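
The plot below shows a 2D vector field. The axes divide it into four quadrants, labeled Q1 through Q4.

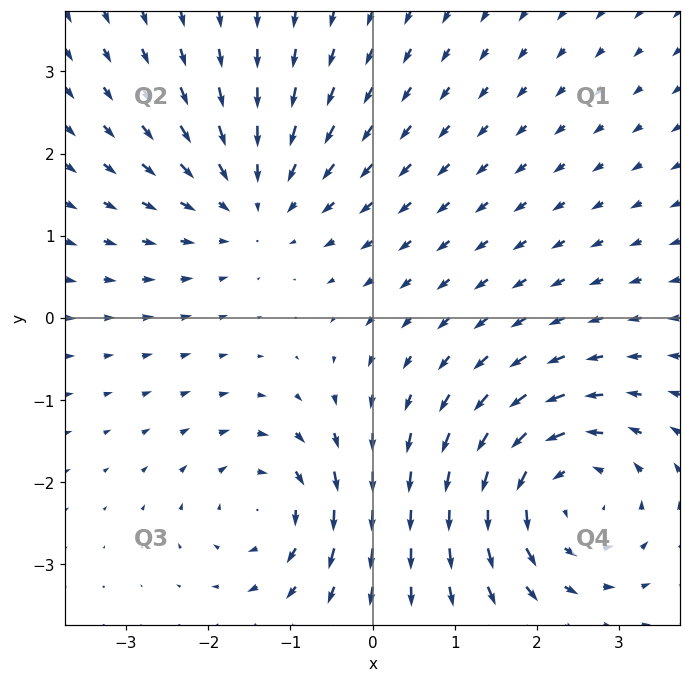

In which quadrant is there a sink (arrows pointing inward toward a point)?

Q2

The sink sits at approximately (-1.4, 1.4), which lies in quadrant Q2. The divergence there is about -3, negative as expected for a sink.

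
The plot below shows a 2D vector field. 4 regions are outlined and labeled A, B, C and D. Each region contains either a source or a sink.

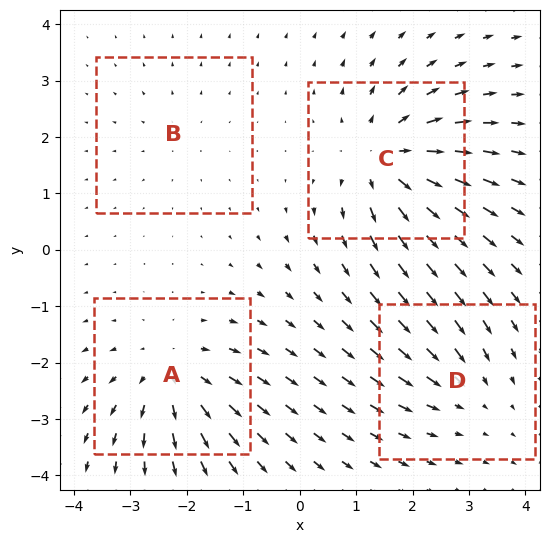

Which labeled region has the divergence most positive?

C

Divergence at each region's feature centre — A: about +5, B: about +2, C: about +6, D: about -3. Region C is most positive.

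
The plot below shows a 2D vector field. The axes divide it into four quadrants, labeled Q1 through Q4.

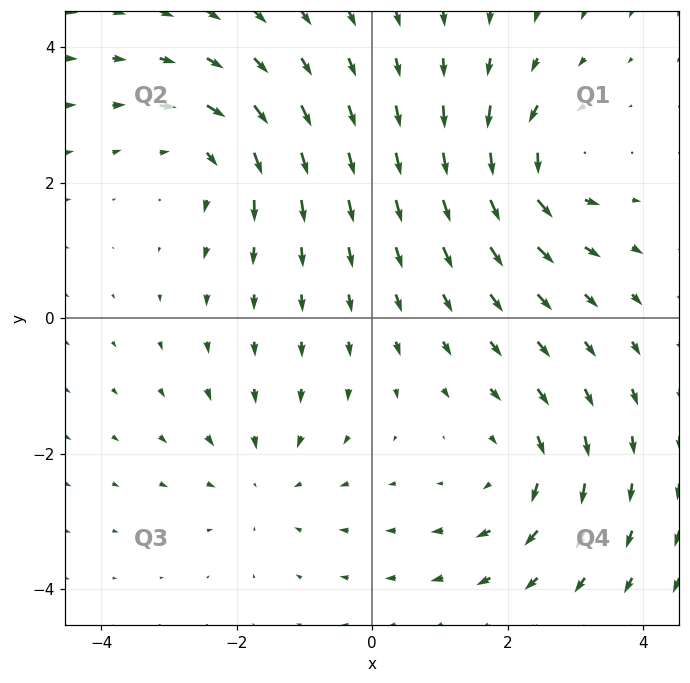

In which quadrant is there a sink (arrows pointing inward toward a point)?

The sink sits at approximately (-1.6, -2.4), which lies in quadrant Q3. The divergence there is about -3, negative as expected for a sink.

Q3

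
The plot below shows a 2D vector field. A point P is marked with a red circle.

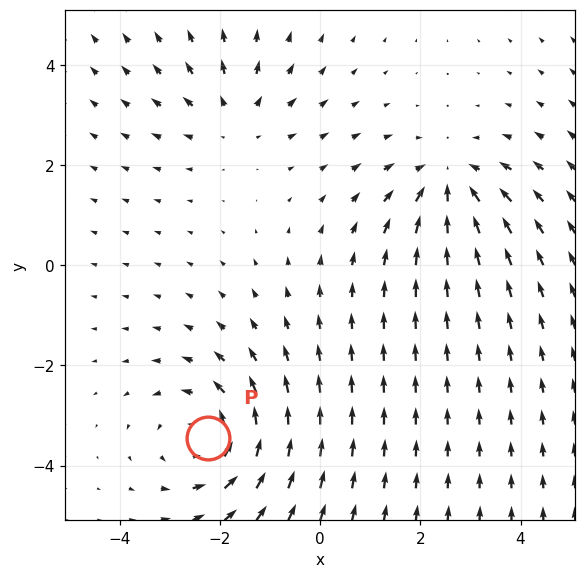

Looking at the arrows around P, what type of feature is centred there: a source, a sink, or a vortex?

At P (-2.2, -3.5) the arrows circulate counterclockwise. Divergence ≈0, curl about +4 — near-zero divergence with nonzero curl is a vortex.

vortex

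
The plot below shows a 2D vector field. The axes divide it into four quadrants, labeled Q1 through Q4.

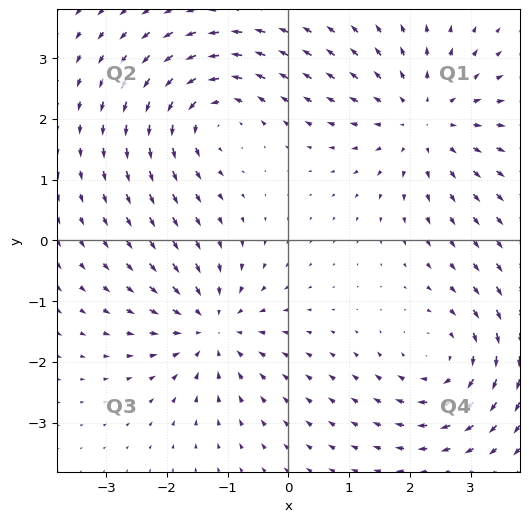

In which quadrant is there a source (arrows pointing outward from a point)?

The source sits at approximately (2.2, 2.0), which lies in quadrant Q1. The divergence there is about +4, positive as expected for a source.

Q1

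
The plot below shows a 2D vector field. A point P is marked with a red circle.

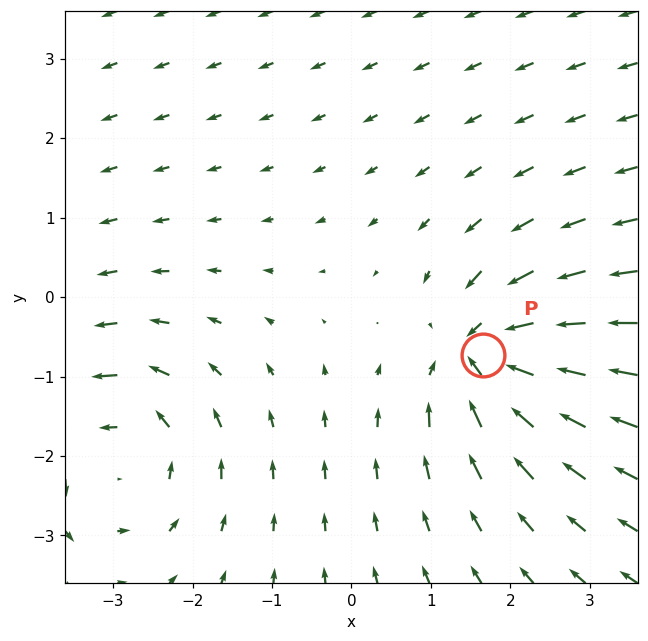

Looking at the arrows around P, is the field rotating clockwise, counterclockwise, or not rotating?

Near P at (1.7, -0.7) the arrows show no circulation. The curl there is ≈0.

not rotating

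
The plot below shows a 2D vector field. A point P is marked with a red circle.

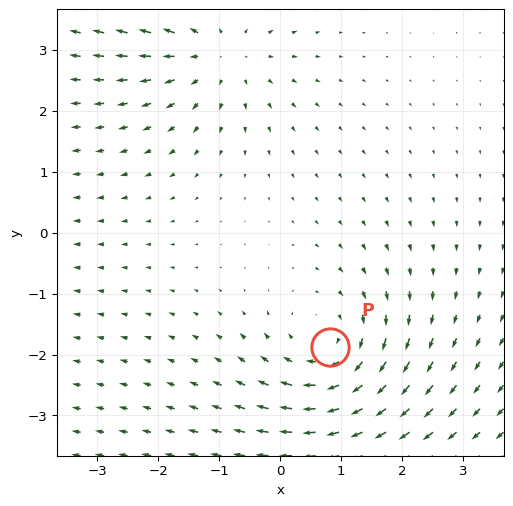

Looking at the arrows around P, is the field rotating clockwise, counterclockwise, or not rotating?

Near P at (0.8, -1.9) the arrows circulate clockwise. The curl (z-component) there is about -4; negative curl means clockwise rotation.

clockwise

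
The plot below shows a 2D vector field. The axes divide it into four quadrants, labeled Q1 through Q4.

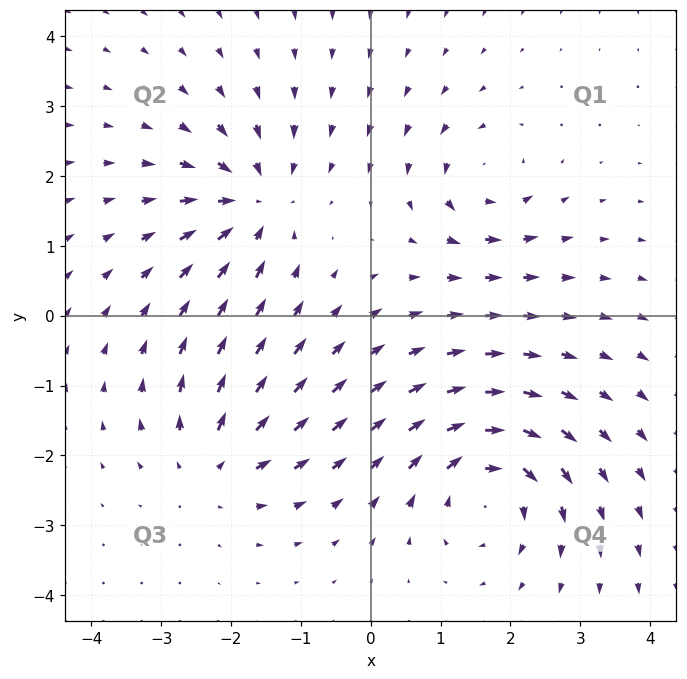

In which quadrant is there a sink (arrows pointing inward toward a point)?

Q2

The sink sits at approximately (-1.7, 1.6), which lies in quadrant Q2. The divergence there is about -4, negative as expected for a sink.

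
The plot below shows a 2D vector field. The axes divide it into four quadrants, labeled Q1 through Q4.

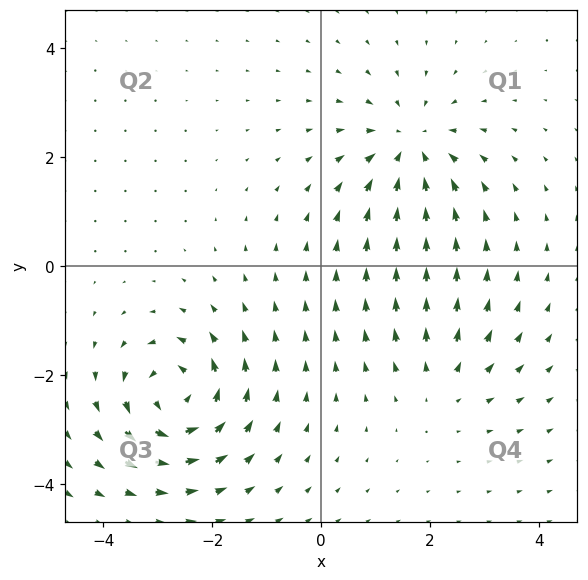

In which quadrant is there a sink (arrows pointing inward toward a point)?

The sink sits at approximately (1.6, 2.2), which lies in quadrant Q1. The divergence there is about -4, negative as expected for a sink.

Q1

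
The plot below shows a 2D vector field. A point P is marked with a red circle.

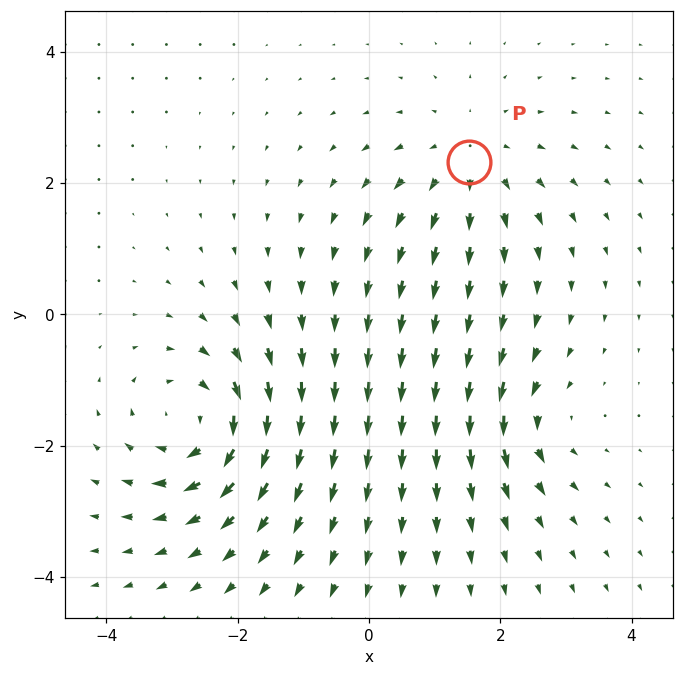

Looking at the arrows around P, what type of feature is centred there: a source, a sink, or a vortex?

source

At P (1.5, 2.3) the arrows spread outward. Divergence about +3, curl ≈0 — positive divergence with near-zero curl is a source.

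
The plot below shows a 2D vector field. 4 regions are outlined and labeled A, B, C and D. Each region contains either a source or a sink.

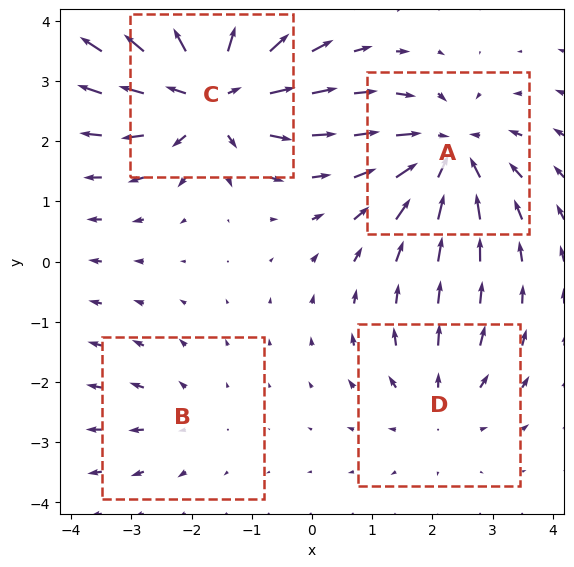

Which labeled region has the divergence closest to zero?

Divergence at each region's feature centre — A: about -6, B: about +2, C: about +7, D: about +3. Region B is closest to zero.

B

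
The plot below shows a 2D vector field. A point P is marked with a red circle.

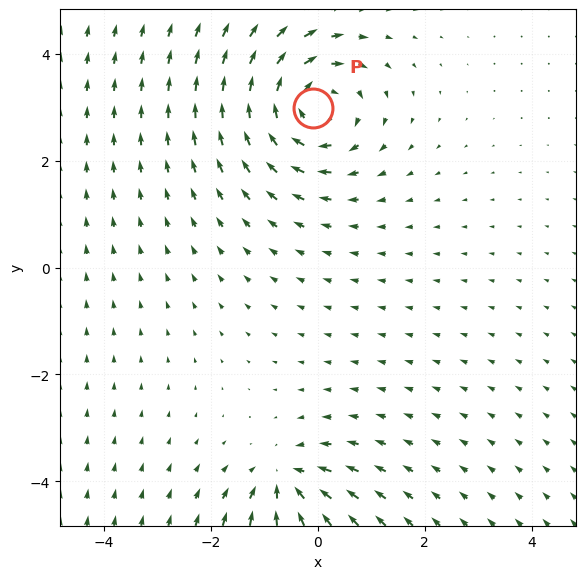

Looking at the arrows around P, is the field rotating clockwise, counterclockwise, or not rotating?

Near P at (-0.1, 3.0) the arrows circulate clockwise. The curl (z-component) there is about -5; negative curl means clockwise rotation.

clockwise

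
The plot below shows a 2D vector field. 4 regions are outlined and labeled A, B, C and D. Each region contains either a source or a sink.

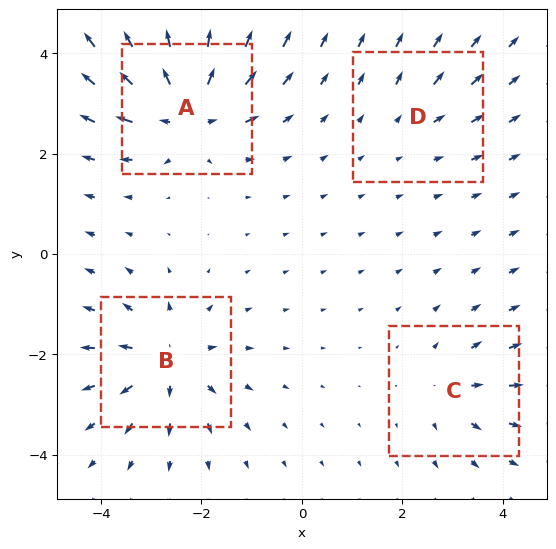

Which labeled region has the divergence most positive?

A

Divergence at each region's feature centre — A: about +7, B: about +6, C: about +3, D: about +2. Region A is most positive.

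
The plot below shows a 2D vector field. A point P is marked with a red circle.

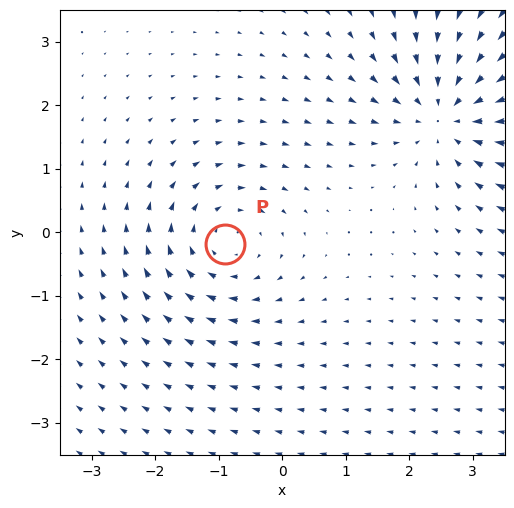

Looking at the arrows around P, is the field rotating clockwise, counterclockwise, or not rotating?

Near P at (-0.9, -0.2) the arrows circulate clockwise. The curl (z-component) there is about -3; negative curl means clockwise rotation.

clockwise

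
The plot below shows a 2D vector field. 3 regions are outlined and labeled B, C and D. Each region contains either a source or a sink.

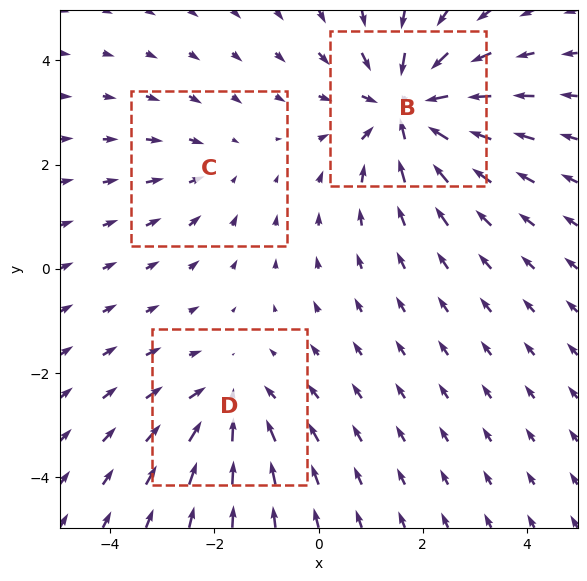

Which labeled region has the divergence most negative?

B

Divergence at each region's feature centre — B: about -5, C: about -2, D: about -3. Region B is most negative.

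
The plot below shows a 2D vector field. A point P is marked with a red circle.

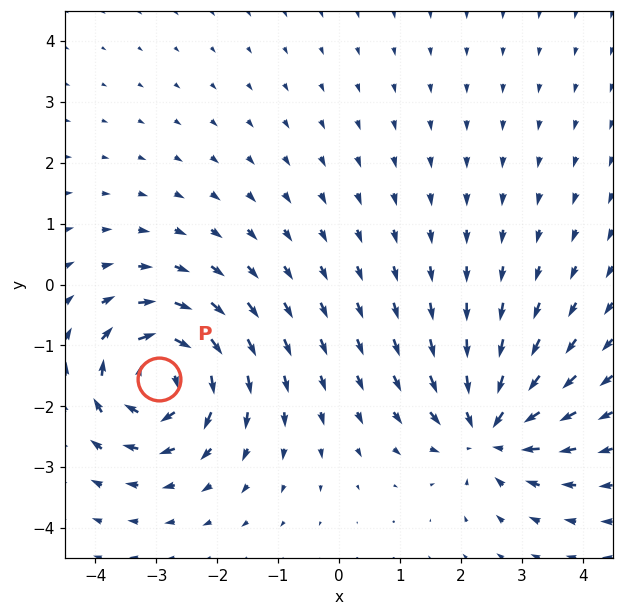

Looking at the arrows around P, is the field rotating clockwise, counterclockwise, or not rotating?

Near P at (-3.0, -1.5) the arrows circulate clockwise. The curl (z-component) there is about -6; negative curl means clockwise rotation.

clockwise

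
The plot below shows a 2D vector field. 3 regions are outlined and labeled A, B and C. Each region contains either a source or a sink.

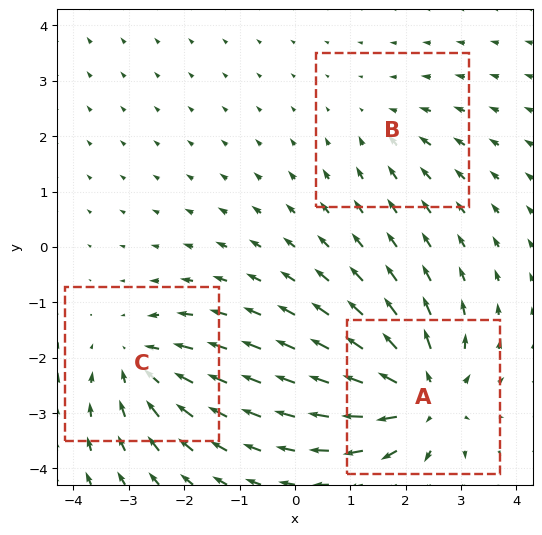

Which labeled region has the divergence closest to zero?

Divergence at each region's feature centre — A: about +5, B: about -2, C: about -3. Region B is closest to zero.

B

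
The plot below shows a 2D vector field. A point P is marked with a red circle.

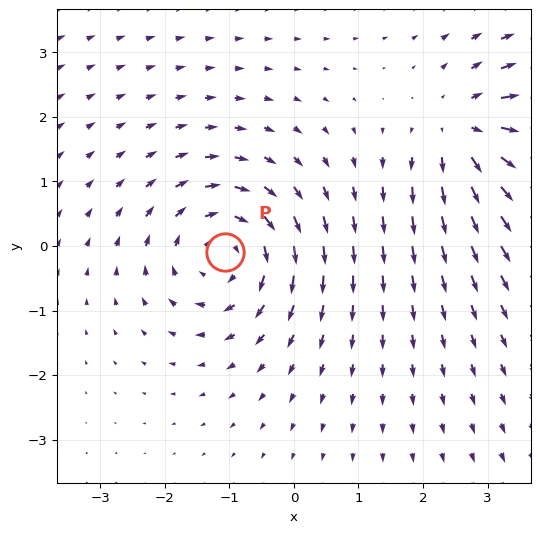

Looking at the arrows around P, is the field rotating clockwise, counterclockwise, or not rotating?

clockwise

Near P at (-1.1, -0.1) the arrows circulate clockwise. The curl (z-component) there is about -5; negative curl means clockwise rotation.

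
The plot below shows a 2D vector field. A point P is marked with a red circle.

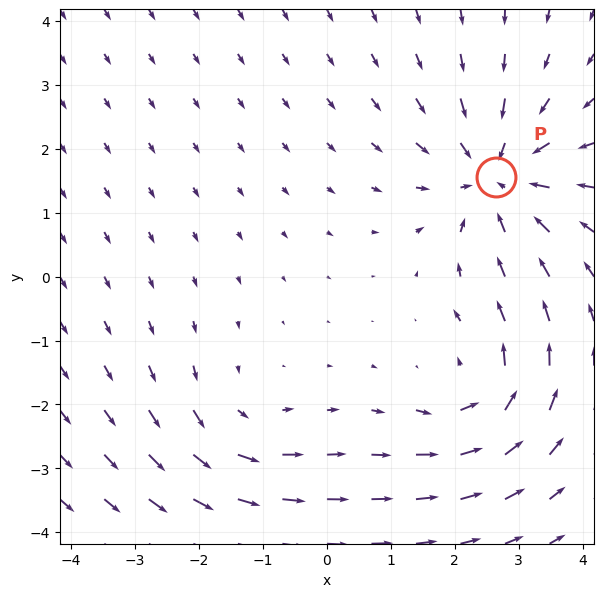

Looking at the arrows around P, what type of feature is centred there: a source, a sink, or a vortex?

At P (2.6, 1.6) the arrows converge inward. Divergence about -5, curl ≈0 — negative divergence with near-zero curl is a sink.

sink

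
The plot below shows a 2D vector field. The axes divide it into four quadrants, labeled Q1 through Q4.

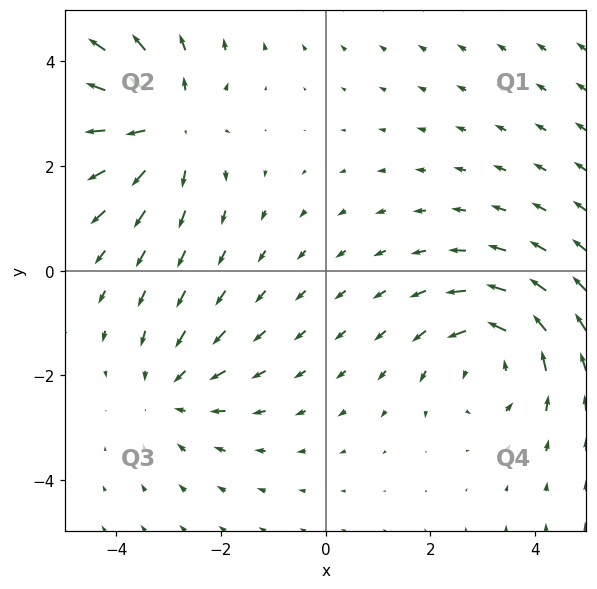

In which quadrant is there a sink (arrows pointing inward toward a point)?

Q3

The sink sits at approximately (-3.0, -2.3), which lies in quadrant Q3. The divergence there is about -2, negative as expected for a sink.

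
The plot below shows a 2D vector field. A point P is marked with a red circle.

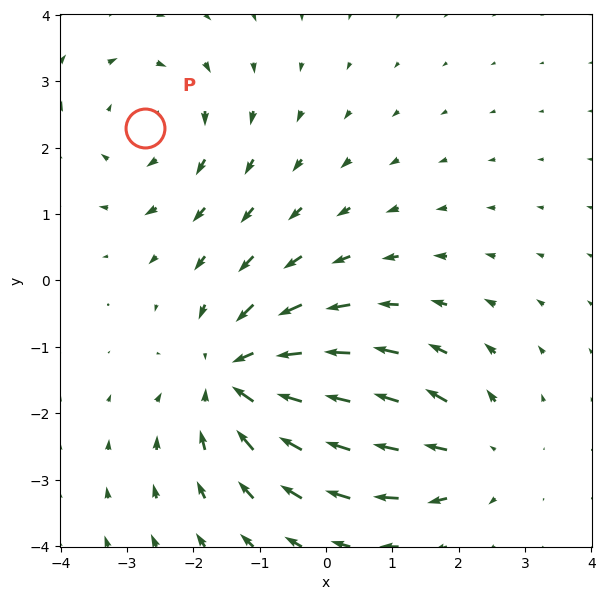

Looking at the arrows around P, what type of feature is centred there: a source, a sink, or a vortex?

vortex

At P (-2.7, 2.3) the arrows circulate clockwise. Divergence ≈0, curl about -3 — near-zero divergence with nonzero curl is a vortex.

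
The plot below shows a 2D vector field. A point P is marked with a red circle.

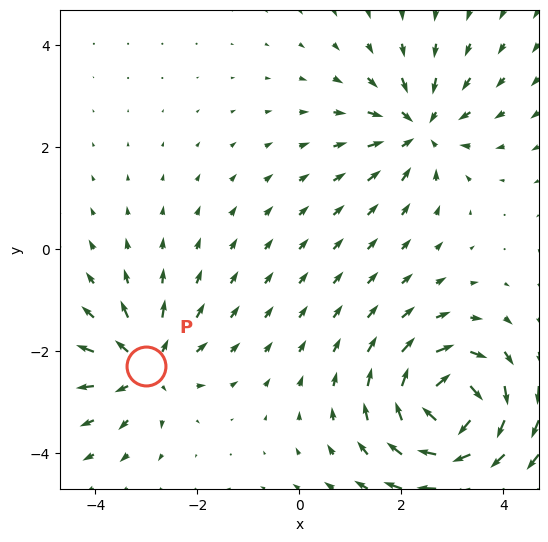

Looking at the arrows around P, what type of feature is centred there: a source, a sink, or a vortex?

source

At P (-3.0, -2.3) the arrows spread outward. Divergence about +4, curl ≈0 — positive divergence with near-zero curl is a source.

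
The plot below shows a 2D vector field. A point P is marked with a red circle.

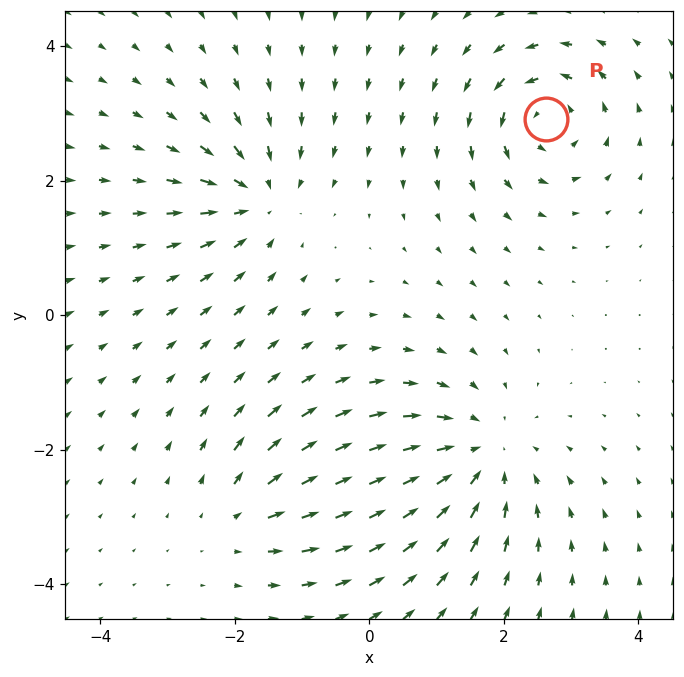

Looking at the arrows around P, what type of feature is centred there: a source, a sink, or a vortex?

At P (2.6, 2.9) the arrows circulate counterclockwise. Divergence ≈0, curl about +5 — near-zero divergence with nonzero curl is a vortex.

vortex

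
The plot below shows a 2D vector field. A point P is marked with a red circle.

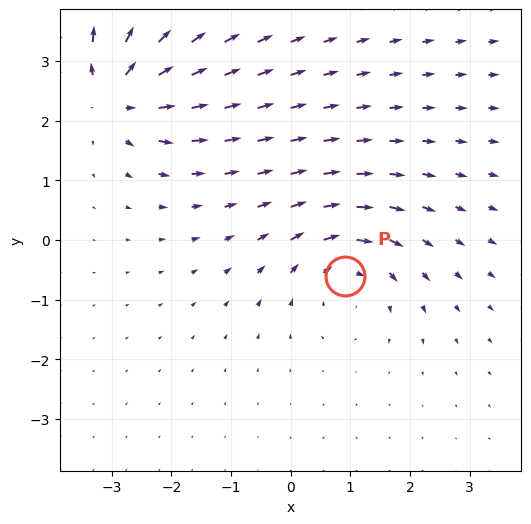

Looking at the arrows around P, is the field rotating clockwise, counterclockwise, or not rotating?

clockwise

Near P at (0.9, -0.6) the arrows circulate clockwise. The curl (z-component) there is about -4; negative curl means clockwise rotation.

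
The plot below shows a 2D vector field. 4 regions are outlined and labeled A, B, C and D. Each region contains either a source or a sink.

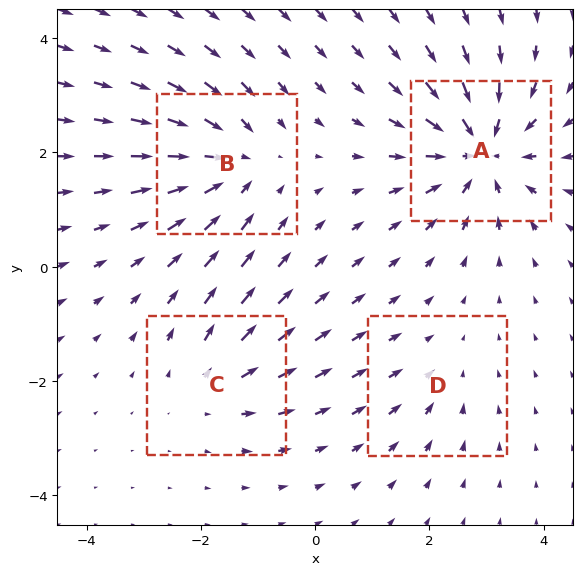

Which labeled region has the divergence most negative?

A

Divergence at each region's feature centre — A: about -7, B: about -5, C: about +3, D: about -2. Region A is most negative.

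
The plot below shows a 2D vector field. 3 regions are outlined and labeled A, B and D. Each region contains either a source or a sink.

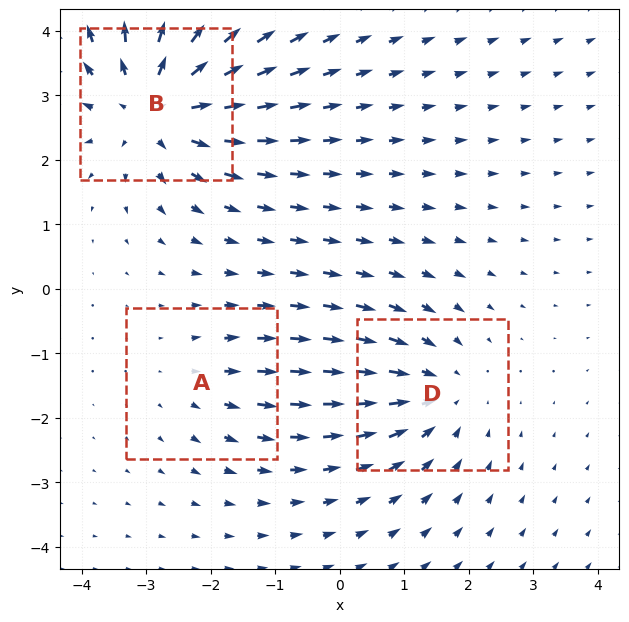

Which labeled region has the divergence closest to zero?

Divergence at each region's feature centre — A: about +2, B: about +5, D: about -3. Region A is closest to zero.

A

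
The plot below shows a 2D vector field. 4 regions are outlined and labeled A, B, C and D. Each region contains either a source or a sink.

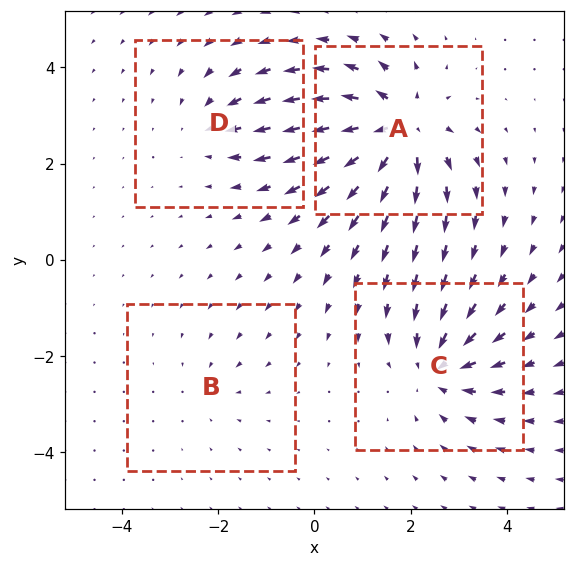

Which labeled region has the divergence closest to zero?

Divergence at each region's feature centre — A: about +8, B: about -2, C: about -6, D: about -3. Region B is closest to zero.

B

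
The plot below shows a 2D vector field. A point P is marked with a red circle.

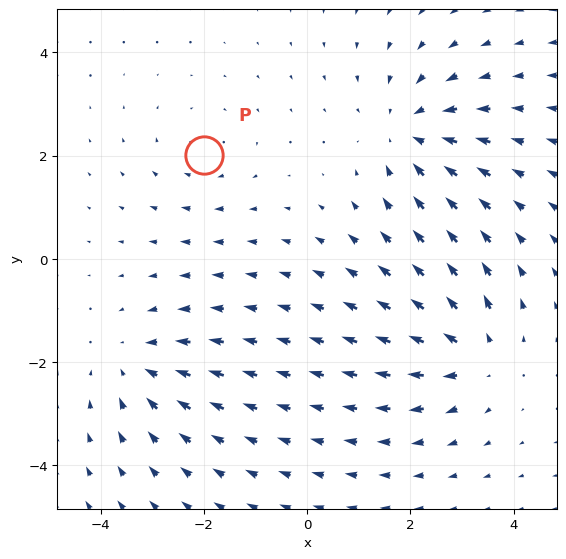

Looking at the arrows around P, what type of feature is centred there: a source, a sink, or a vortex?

At P (-2.0, 2.0) the arrows circulate clockwise. Divergence ≈0, curl about -2 — near-zero divergence with nonzero curl is a vortex.

vortex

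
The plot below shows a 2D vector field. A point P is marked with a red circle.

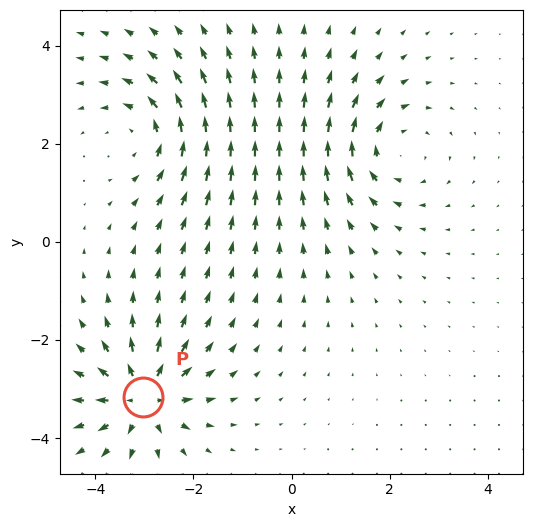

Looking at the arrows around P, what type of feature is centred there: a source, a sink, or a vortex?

At P (-3.0, -3.2) the arrows spread outward. Divergence about +7, curl ≈0 — positive divergence with near-zero curl is a source.

source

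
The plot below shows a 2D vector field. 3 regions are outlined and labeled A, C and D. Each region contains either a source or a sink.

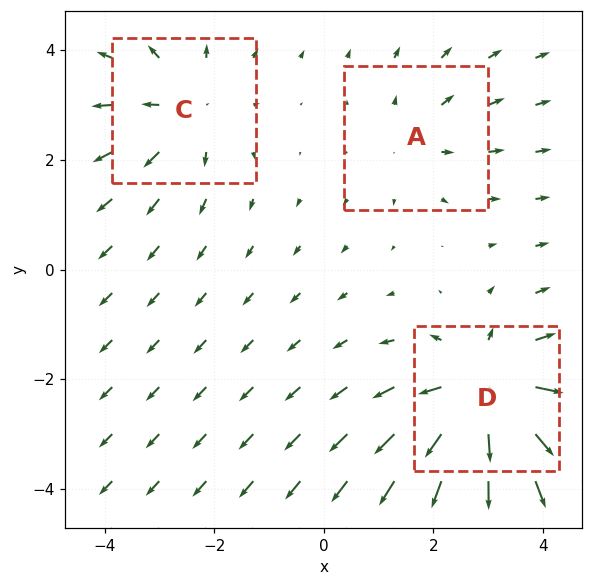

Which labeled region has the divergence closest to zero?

Divergence at each region's feature centre — A: about +2, C: about +3, D: about +5. Region A is closest to zero.

A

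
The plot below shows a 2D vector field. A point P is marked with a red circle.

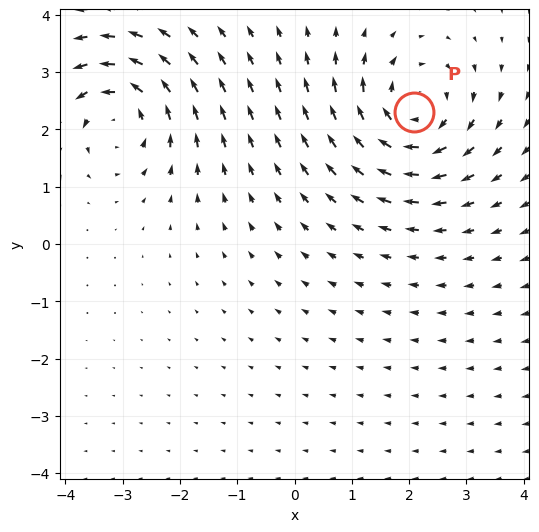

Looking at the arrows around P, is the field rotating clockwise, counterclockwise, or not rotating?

clockwise

Near P at (2.1, 2.3) the arrows circulate clockwise. The curl (z-component) there is about -4; negative curl means clockwise rotation.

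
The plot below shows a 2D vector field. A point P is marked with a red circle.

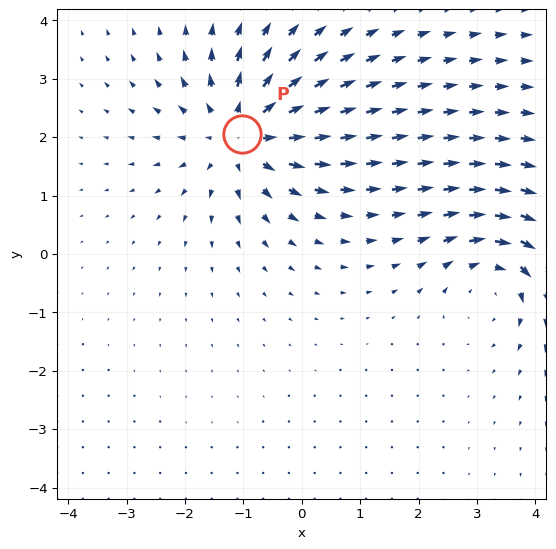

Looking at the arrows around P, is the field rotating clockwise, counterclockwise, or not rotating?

Near P at (-1.0, 2.1) the arrows show no circulation. The curl there is ≈0.

not rotating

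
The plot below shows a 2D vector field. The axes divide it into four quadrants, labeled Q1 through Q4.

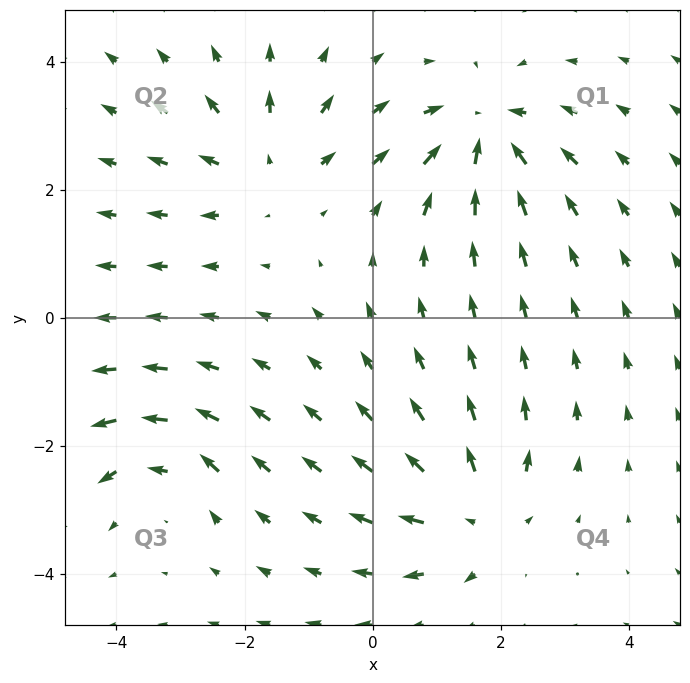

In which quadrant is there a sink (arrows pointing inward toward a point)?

Q1

The sink sits at approximately (1.8, 2.9), which lies in quadrant Q1. The divergence there is about -5, negative as expected for a sink.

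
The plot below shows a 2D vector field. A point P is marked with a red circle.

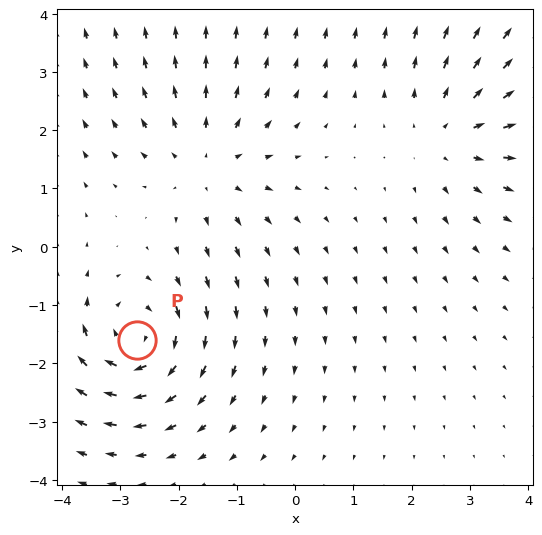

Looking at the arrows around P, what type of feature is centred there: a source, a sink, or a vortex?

vortex

At P (-2.7, -1.6) the arrows circulate clockwise. Divergence ≈0, curl about -6 — near-zero divergence with nonzero curl is a vortex.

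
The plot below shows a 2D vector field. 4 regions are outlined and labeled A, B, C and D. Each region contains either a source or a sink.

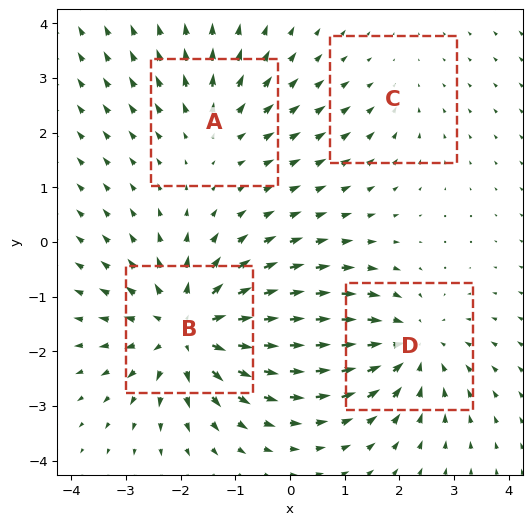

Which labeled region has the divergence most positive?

B

Divergence at each region's feature centre — A: about +3, B: about +7, C: about -2, D: about -5. Region B is most positive.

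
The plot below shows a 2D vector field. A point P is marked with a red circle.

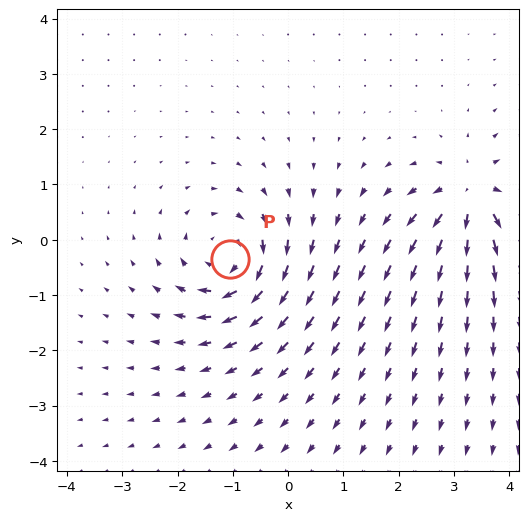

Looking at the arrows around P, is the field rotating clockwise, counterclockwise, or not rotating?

clockwise

Near P at (-1.1, -0.4) the arrows circulate clockwise. The curl (z-component) there is about -4; negative curl means clockwise rotation.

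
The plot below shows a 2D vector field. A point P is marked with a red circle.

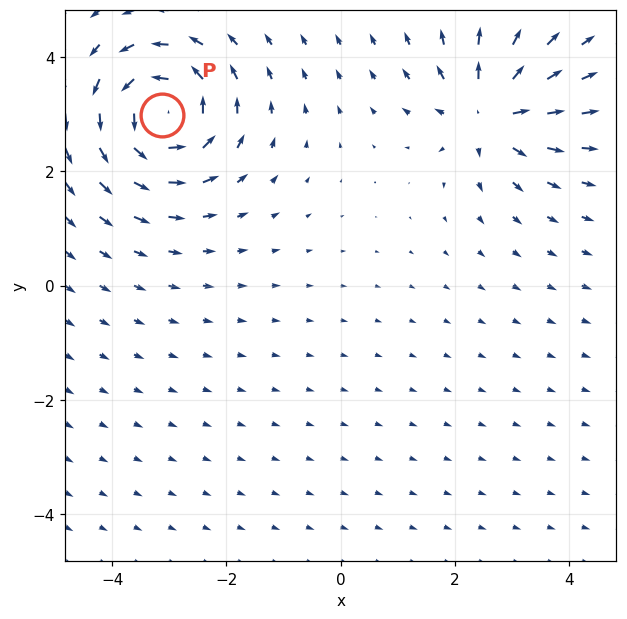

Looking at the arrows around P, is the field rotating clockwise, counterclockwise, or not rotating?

counterclockwise

Near P at (-3.1, 3.0) the arrows circulate counterclockwise. The curl (z-component) there is about +6; positive curl means counterclockwise rotation.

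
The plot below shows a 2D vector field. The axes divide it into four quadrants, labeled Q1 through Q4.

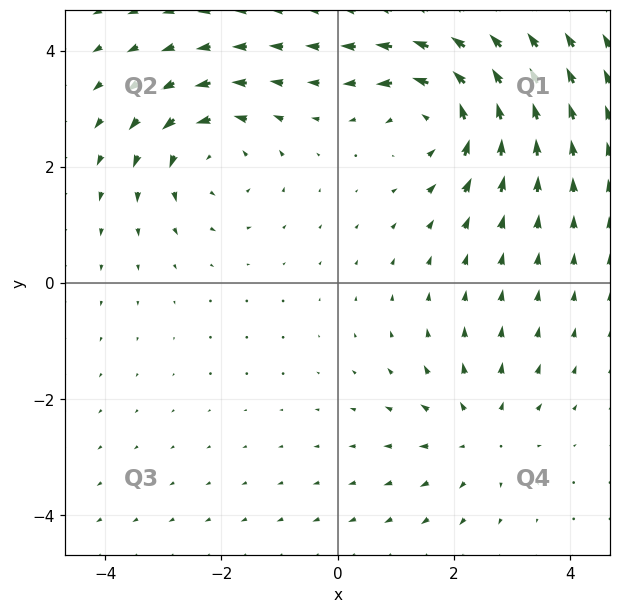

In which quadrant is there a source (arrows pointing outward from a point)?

The source sits at approximately (2.5, -2.6), which lies in quadrant Q4. The divergence there is about +3, positive as expected for a source.

Q4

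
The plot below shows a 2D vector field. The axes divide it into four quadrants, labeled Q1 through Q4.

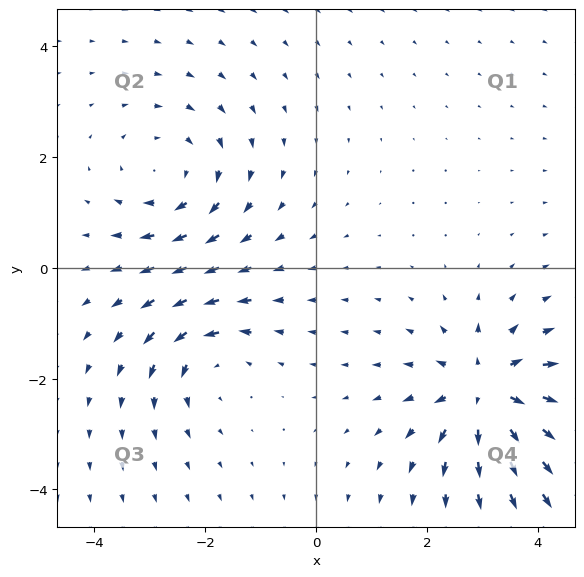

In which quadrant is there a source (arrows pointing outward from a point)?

Q4

The source sits at approximately (3.1, -2.2), which lies in quadrant Q4. The divergence there is about +5, positive as expected for a source.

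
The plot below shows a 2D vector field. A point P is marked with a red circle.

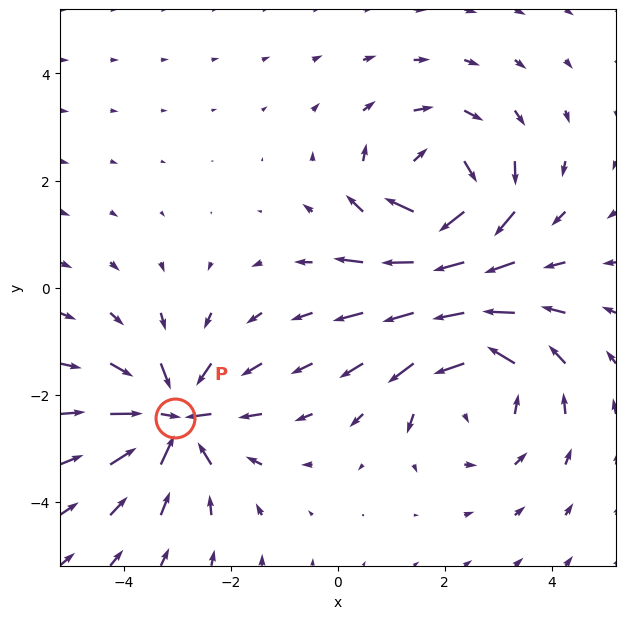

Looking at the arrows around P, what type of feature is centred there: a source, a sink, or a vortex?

sink

At P (-3.0, -2.4) the arrows converge inward. Divergence about -4, curl ≈0 — negative divergence with near-zero curl is a sink.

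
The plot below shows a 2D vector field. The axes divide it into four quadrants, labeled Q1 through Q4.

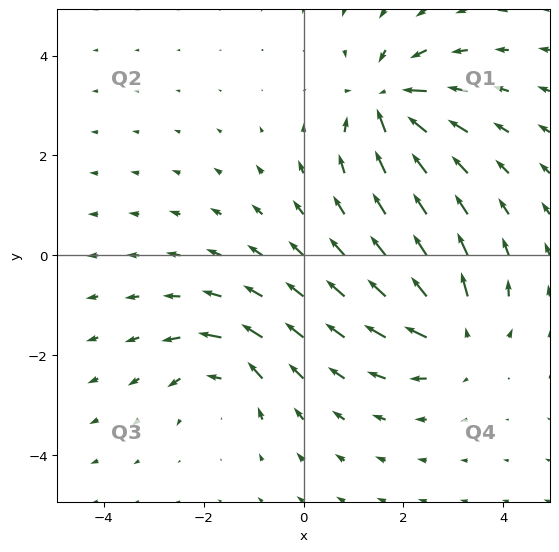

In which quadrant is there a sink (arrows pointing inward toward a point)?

The sink sits at approximately (1.7, 3.1), which lies in quadrant Q1. The divergence there is about -4, negative as expected for a sink.

Q1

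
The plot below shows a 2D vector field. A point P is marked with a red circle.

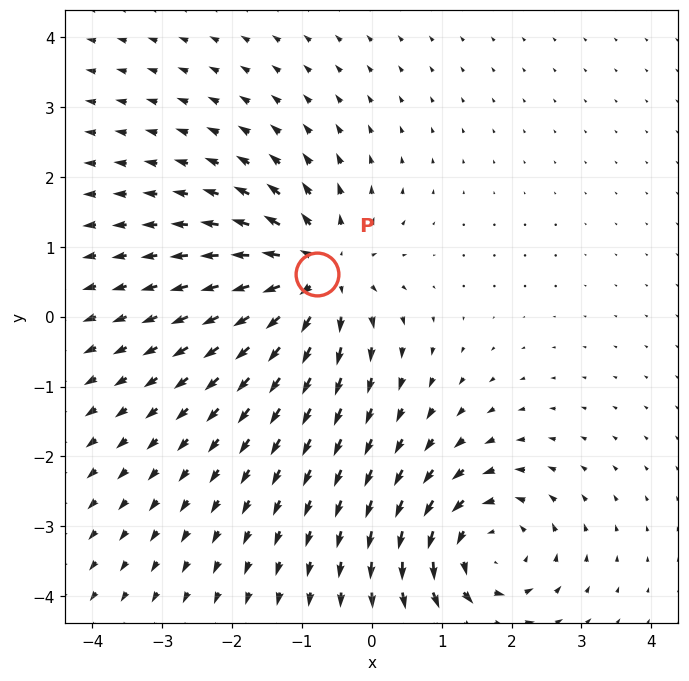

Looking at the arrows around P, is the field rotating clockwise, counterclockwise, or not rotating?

Near P at (-0.8, 0.6) the arrows show no circulation. The curl there is ≈0.

not rotating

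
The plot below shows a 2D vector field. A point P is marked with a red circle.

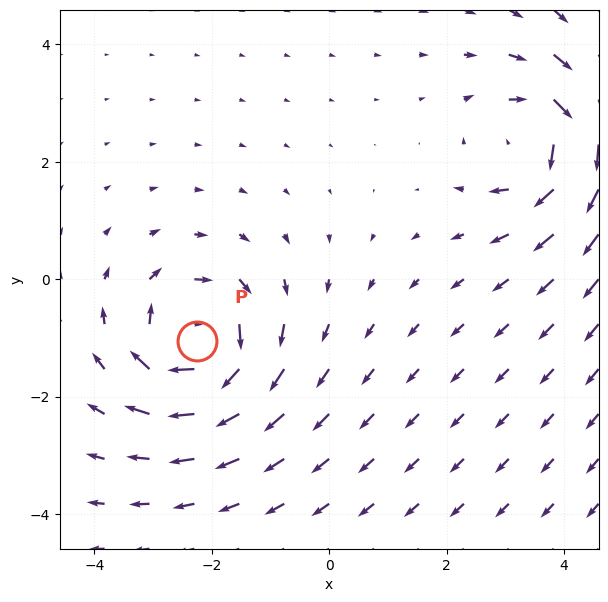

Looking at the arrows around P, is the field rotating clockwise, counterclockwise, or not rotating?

Near P at (-2.3, -1.0) the arrows circulate clockwise. The curl (z-component) there is about -6; negative curl means clockwise rotation.

clockwise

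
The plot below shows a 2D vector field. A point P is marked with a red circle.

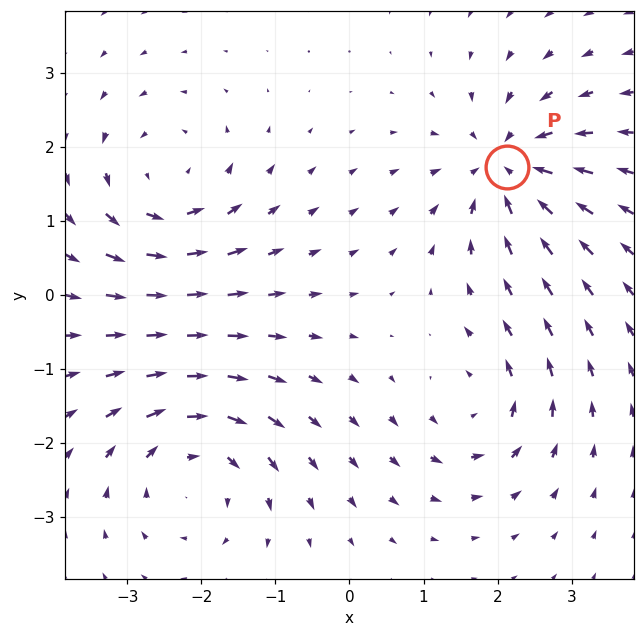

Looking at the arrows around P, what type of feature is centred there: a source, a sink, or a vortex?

sink

At P (2.1, 1.7) the arrows converge inward. Divergence about -6, curl ≈0 — negative divergence with near-zero curl is a sink.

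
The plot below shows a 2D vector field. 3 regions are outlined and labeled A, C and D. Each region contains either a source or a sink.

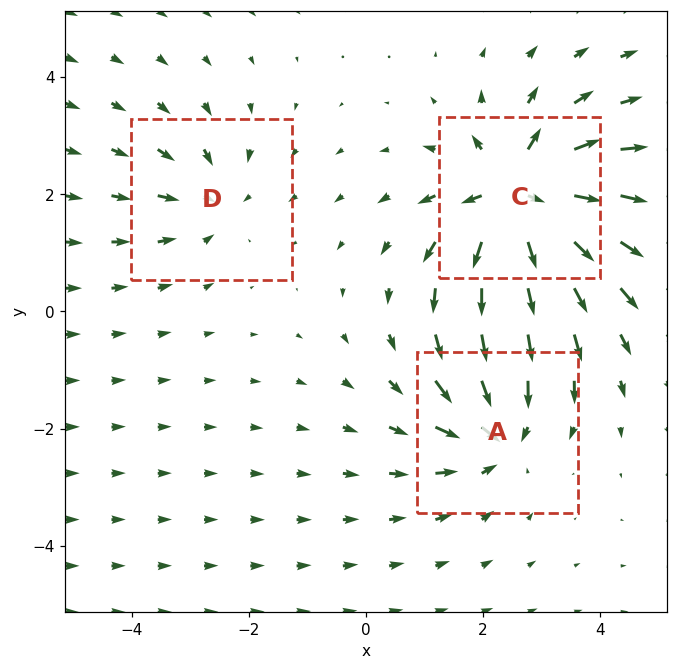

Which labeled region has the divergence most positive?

C

Divergence at each region's feature centre — A: about -4, C: about +6, D: about -3. Region C is most positive.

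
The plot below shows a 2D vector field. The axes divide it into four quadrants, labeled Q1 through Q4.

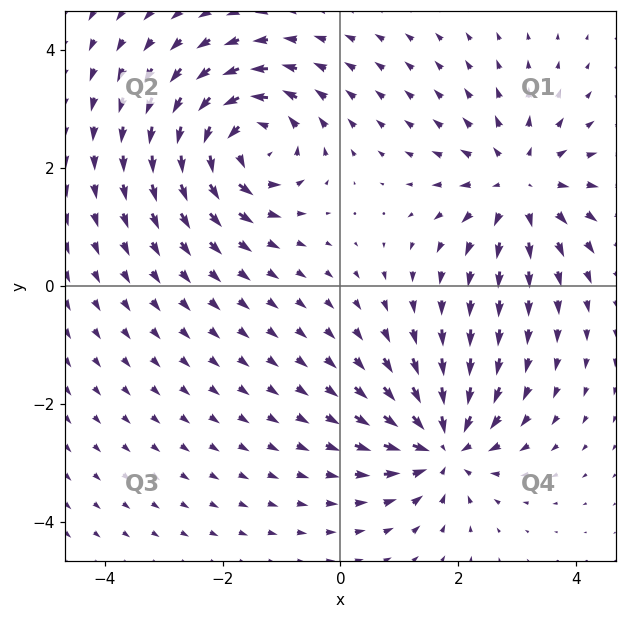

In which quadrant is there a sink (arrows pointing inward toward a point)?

Q4

The sink sits at approximately (1.7, -2.7), which lies in quadrant Q4. The divergence there is about -5, negative as expected for a sink.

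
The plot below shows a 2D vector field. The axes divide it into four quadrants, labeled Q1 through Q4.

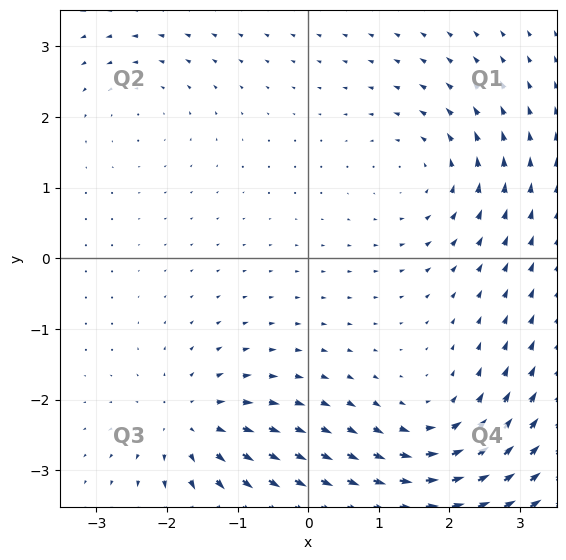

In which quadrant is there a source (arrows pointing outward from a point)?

The source sits at approximately (-1.7, -2.4), which lies in quadrant Q3. The divergence there is about +5, positive as expected for a source.

Q3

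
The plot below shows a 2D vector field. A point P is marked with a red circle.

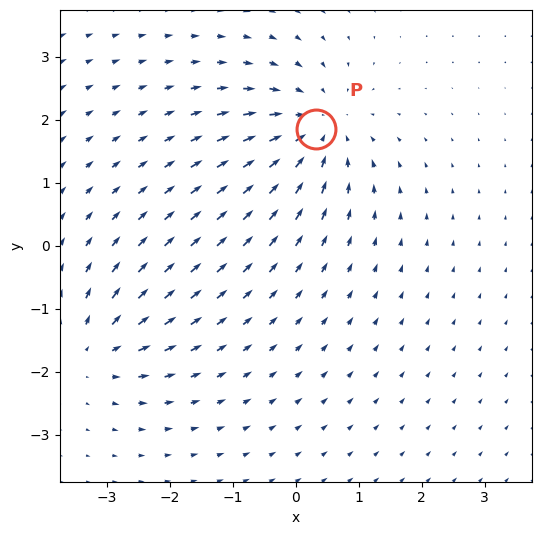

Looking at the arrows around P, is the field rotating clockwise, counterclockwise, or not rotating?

Near P at (0.3, 1.8) the arrows show no circulation. The curl there is ≈0.

not rotating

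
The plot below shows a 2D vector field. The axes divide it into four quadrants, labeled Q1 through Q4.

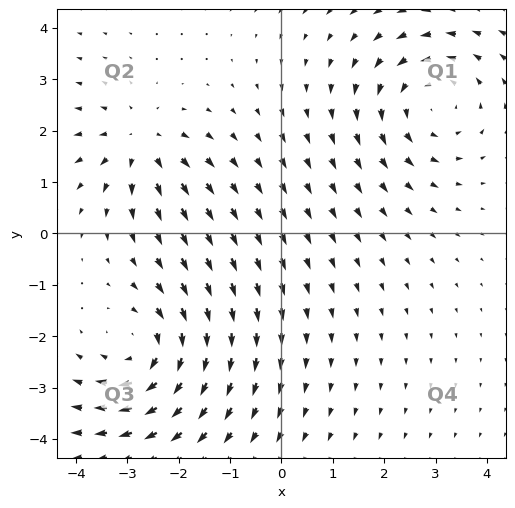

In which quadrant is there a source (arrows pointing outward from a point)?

The source sits at approximately (-2.8, 1.8), which lies in quadrant Q2. The divergence there is about +4, positive as expected for a source.

Q2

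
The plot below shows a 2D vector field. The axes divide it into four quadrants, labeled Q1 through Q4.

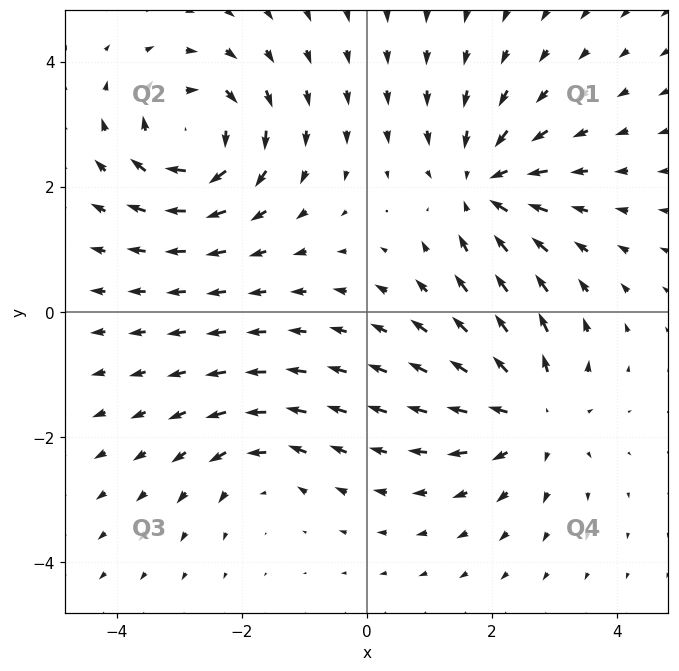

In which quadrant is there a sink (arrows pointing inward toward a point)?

Q1

The sink sits at approximately (1.9, 2.0), which lies in quadrant Q1. The divergence there is about -5, negative as expected for a sink.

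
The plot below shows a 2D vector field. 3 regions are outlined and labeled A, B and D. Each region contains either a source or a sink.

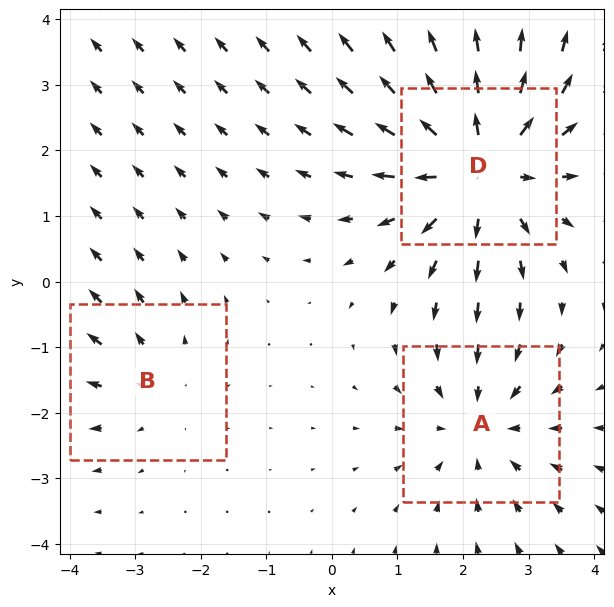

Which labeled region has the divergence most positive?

Divergence at each region's feature centre — A: about -3, B: about +2, D: about +4. Region D is most positive.

D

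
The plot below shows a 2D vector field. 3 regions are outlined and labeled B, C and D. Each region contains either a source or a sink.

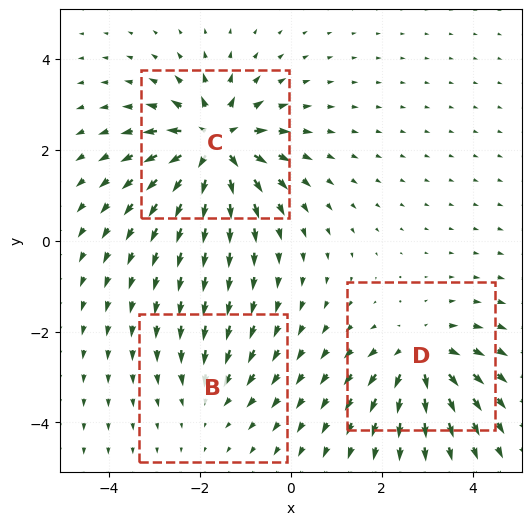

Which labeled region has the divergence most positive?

Divergence at each region's feature centre — B: about -2, C: about +7, D: about +4. Region C is most positive.

C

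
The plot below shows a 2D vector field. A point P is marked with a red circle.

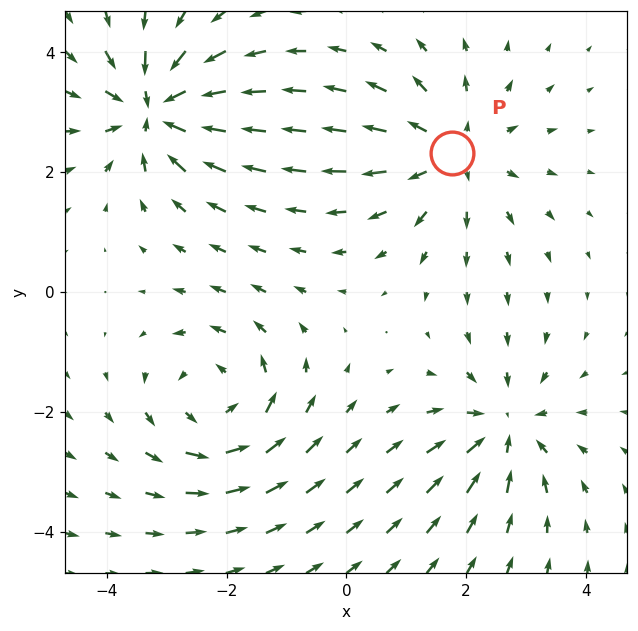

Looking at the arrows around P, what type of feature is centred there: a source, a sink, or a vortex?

At P (1.8, 2.3) the arrows spread outward. Divergence about +4, curl ≈0 — positive divergence with near-zero curl is a source.

source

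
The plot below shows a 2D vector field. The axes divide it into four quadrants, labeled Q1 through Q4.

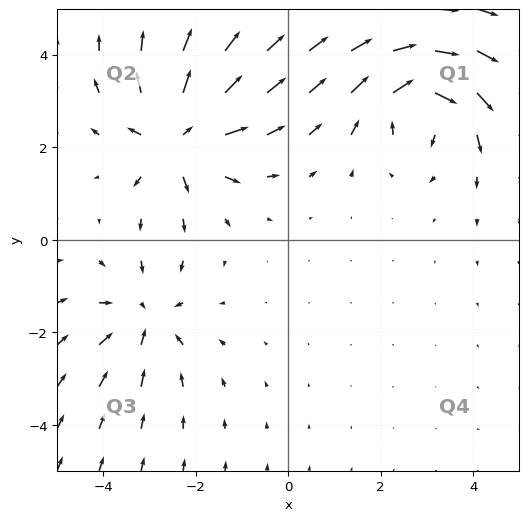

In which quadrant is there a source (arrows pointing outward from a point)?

The source sits at approximately (-2.4, 2.2), which lies in quadrant Q2. The divergence there is about +6, positive as expected for a source.

Q2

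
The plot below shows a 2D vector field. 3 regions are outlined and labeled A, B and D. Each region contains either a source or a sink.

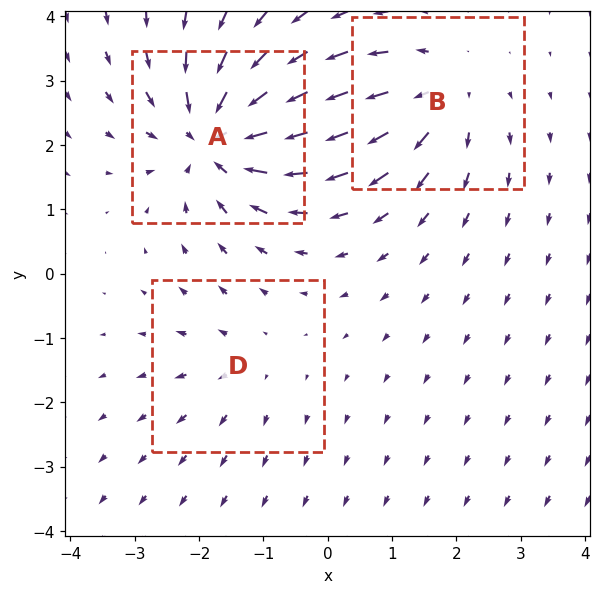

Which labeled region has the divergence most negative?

A

Divergence at each region's feature centre — A: about -6, B: about +3, D: about +2. Region A is most negative.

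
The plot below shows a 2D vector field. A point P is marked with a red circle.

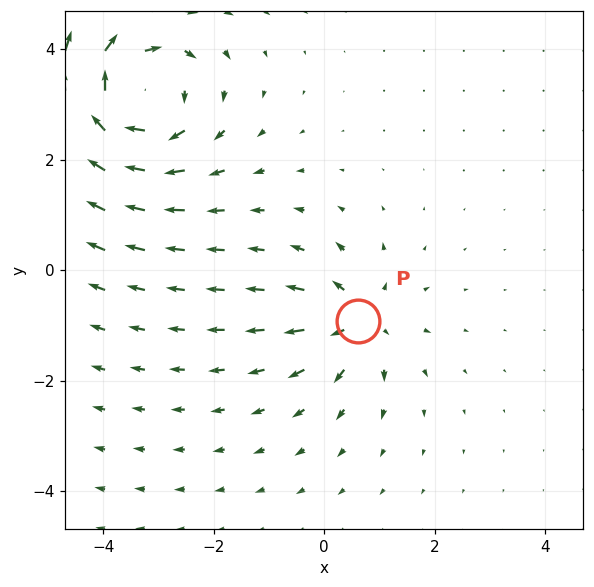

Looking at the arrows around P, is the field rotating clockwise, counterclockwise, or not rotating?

Near P at (0.6, -0.9) the arrows show no circulation. The curl there is ≈0.

not rotating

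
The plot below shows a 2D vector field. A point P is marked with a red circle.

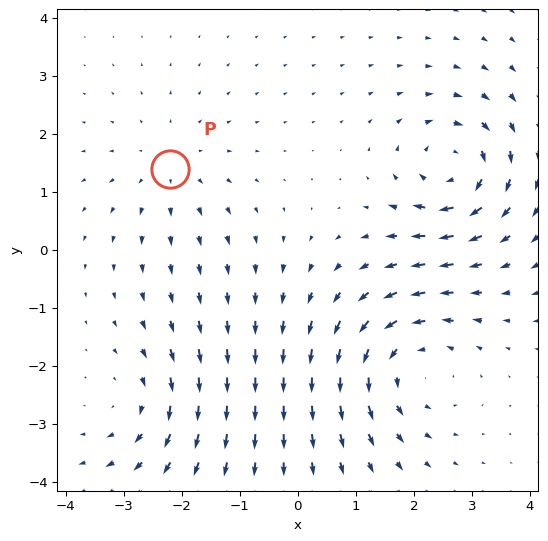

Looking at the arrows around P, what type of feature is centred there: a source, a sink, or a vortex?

At P (-2.2, 1.4) the arrows spread outward. Divergence about +2, curl ≈0 — positive divergence with near-zero curl is a source.

source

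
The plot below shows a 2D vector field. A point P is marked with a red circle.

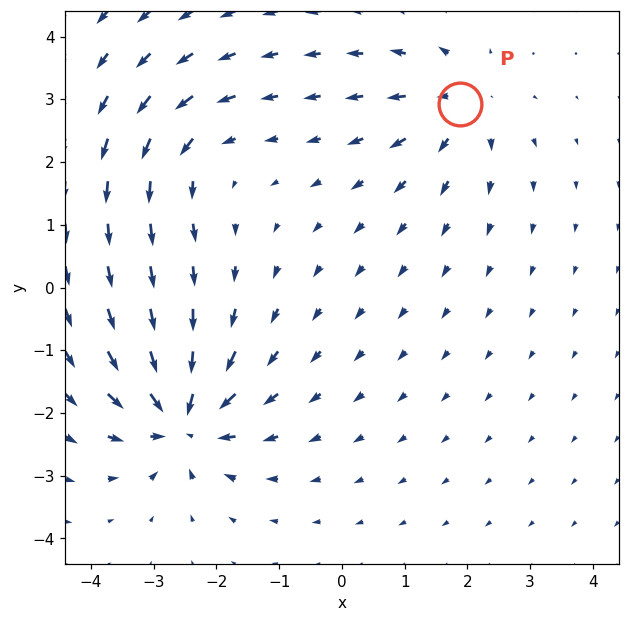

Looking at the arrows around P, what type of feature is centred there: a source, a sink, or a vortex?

At P (1.9, 2.9) the arrows spread outward. Divergence about +3, curl ≈0 — positive divergence with near-zero curl is a source.

source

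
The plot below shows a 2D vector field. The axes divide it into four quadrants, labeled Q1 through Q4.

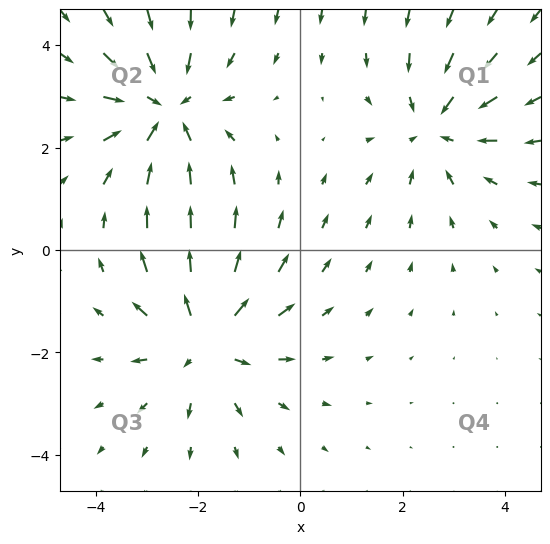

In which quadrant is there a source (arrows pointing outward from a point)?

The source sits at approximately (-1.9, -1.8), which lies in quadrant Q3. The divergence there is about +4, positive as expected for a source.

Q3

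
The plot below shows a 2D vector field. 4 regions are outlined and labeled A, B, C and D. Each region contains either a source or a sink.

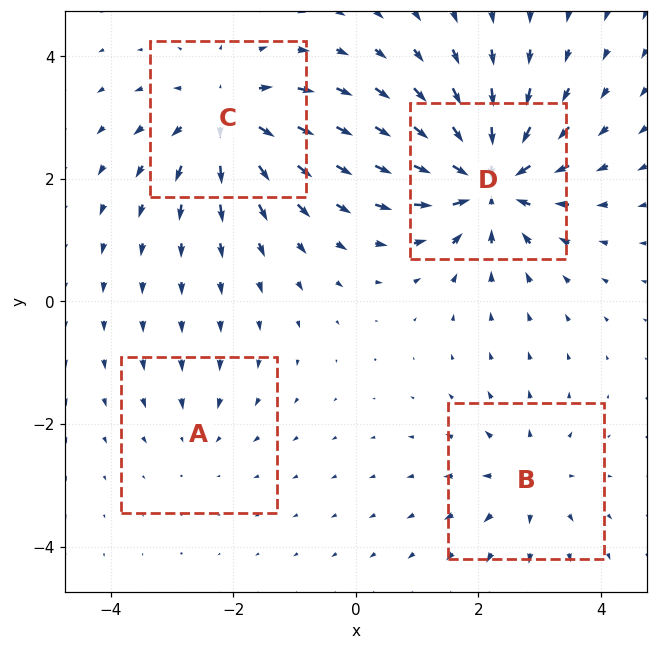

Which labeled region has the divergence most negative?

Divergence at each region's feature centre — A: about -2, B: about +4, C: about +6, D: about -8. Region D is most negative.

D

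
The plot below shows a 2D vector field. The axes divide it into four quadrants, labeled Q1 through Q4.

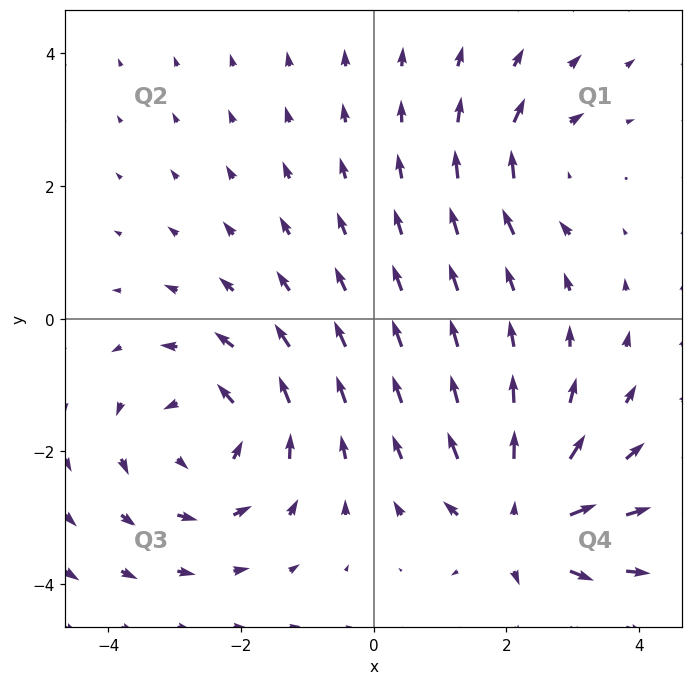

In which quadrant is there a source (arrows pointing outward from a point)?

Q4

The source sits at approximately (2.2, -3.1), which lies in quadrant Q4. The divergence there is about +5, positive as expected for a source.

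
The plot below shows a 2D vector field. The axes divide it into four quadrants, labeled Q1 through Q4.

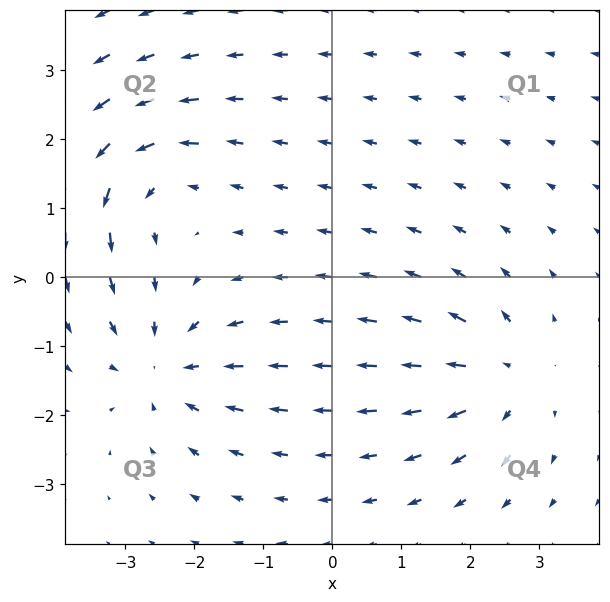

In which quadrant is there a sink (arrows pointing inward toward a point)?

Q3

The sink sits at approximately (-2.4, -1.3), which lies in quadrant Q3. The divergence there is about -4, negative as expected for a sink.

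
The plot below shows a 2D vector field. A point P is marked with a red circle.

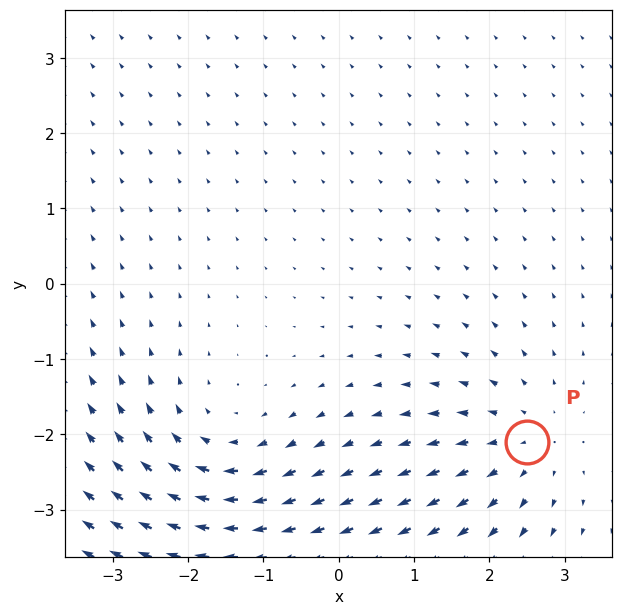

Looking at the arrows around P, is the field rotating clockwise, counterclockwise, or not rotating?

Near P at (2.5, -2.1) the arrows show no circulation. The curl there is ≈0.

not rotating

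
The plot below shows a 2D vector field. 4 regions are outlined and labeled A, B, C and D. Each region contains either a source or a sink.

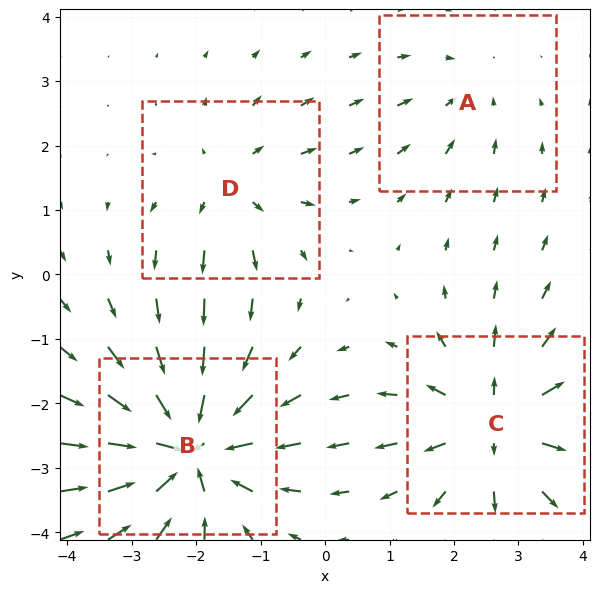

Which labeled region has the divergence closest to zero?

A

Divergence at each region's feature centre — A: about -2, B: about -7, C: about +5, D: about +3. Region A is closest to zero.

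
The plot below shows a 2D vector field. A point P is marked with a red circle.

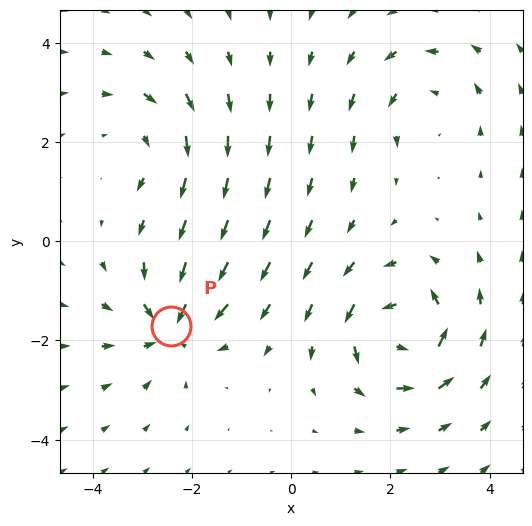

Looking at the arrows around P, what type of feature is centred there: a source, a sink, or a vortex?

At P (-2.4, -1.7) the arrows converge inward. Divergence about -4, curl ≈0 — negative divergence with near-zero curl is a sink.

sink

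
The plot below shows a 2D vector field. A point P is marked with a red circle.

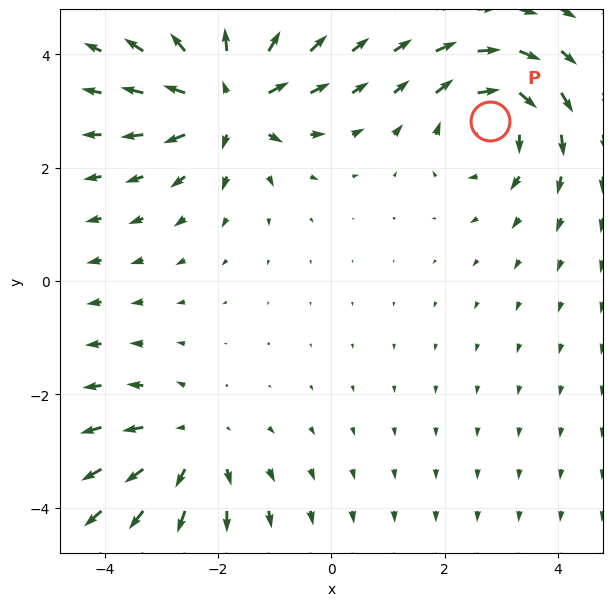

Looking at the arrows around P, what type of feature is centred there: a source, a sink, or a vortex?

At P (2.8, 2.8) the arrows circulate clockwise. Divergence ≈0, curl about -3 — near-zero divergence with nonzero curl is a vortex.

vortex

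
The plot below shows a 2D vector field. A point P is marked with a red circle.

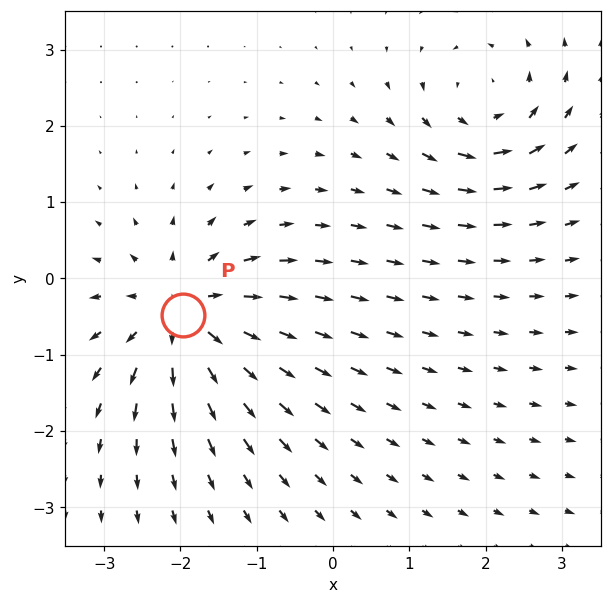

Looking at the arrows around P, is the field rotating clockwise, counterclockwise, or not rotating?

Near P at (-2.0, -0.5) the arrows show no circulation. The curl there is ≈0.

not rotating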